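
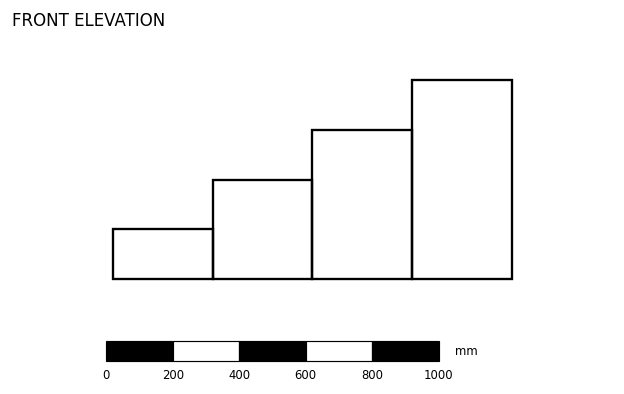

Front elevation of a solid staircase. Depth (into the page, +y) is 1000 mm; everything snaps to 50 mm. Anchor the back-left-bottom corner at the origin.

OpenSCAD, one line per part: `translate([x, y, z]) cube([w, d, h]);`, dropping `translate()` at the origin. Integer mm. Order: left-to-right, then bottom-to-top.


cube([300, 1000, 150]);
translate([300, 0, 0]) cube([300, 1000, 300]);
translate([600, 0, 0]) cube([300, 1000, 450]);
translate([900, 0, 0]) cube([300, 1000, 600]);


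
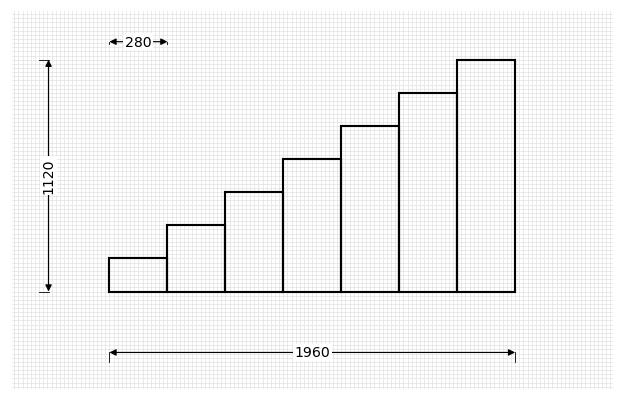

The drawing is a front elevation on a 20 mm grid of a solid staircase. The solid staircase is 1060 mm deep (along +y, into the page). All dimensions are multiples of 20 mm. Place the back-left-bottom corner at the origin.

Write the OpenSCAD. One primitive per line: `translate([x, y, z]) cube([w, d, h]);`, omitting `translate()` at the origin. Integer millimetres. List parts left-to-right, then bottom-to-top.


cube([280, 1060, 160]);
translate([280, 0, 0]) cube([280, 1060, 320]);
translate([560, 0, 0]) cube([280, 1060, 480]);
translate([840, 0, 0]) cube([280, 1060, 640]);
translate([1120, 0, 0]) cube([280, 1060, 800]);
translate([1400, 0, 0]) cube([280, 1060, 960]);
translate([1680, 0, 0]) cube([280, 1060, 1120]);


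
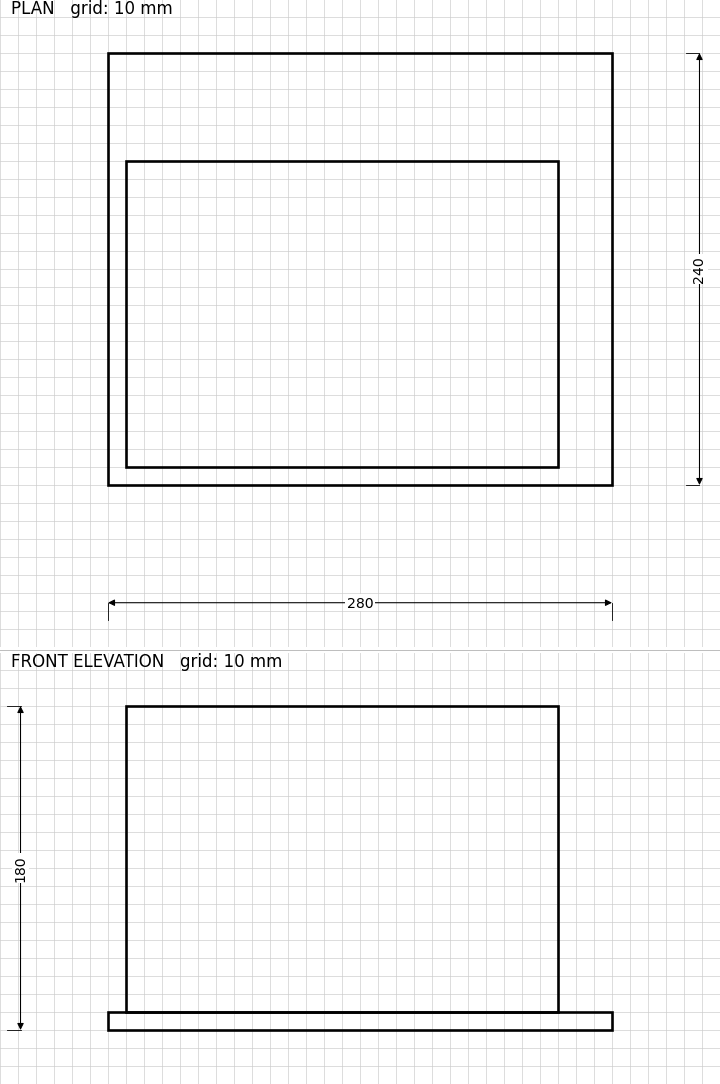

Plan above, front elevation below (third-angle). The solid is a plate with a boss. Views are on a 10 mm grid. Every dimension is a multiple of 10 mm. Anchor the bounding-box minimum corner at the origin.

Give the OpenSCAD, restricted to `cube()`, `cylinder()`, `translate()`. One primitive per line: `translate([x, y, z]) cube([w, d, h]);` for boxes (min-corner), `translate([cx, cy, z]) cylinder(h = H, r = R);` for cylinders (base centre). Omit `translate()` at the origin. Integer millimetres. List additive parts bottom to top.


cube([280, 240, 10]);
translate([10, 10, 10]) cube([240, 170, 170]);


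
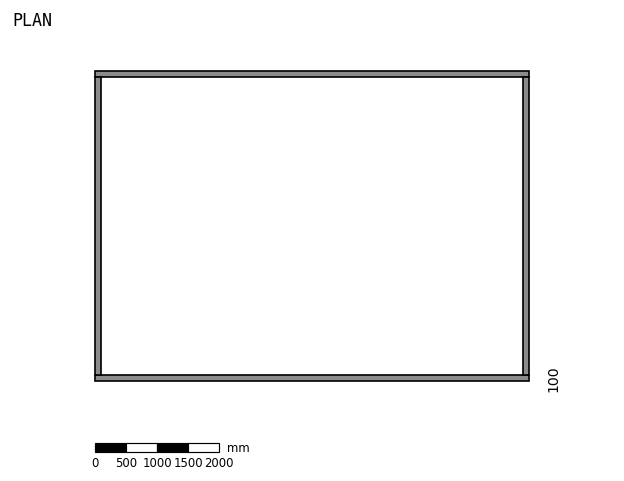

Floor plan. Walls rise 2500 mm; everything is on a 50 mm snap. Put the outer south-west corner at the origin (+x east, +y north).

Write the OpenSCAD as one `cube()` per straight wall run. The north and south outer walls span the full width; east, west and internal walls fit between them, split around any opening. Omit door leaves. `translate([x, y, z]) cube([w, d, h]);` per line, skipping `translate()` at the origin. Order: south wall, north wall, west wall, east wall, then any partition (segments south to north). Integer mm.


cube([7000, 100, 2500]);
translate([0, 4900, 0]) cube([7000, 100, 2500]);
translate([0, 100, 0]) cube([100, 4800, 2500]);
translate([6900, 100, 0]) cube([100, 4800, 2500]);


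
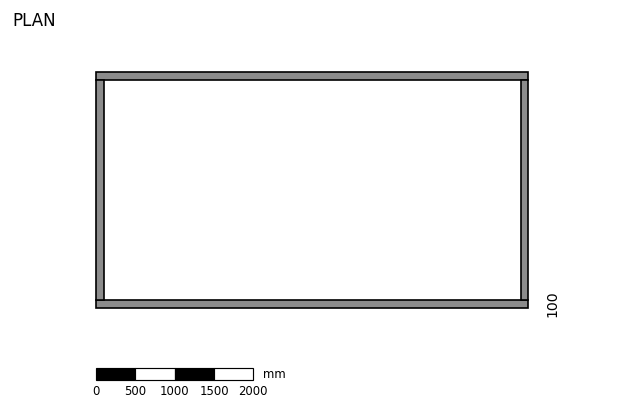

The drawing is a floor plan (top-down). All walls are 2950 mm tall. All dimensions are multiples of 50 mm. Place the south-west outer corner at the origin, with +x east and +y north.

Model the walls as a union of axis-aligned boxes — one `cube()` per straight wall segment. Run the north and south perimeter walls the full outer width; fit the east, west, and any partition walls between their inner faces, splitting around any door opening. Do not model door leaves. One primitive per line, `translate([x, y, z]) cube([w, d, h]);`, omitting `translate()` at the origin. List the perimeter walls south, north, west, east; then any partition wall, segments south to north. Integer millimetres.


cube([5500, 100, 2950]);
translate([0, 2900, 0]) cube([5500, 100, 2950]);
translate([0, 100, 0]) cube([100, 2800, 2950]);
translate([5400, 100, 0]) cube([100, 2800, 2950]);


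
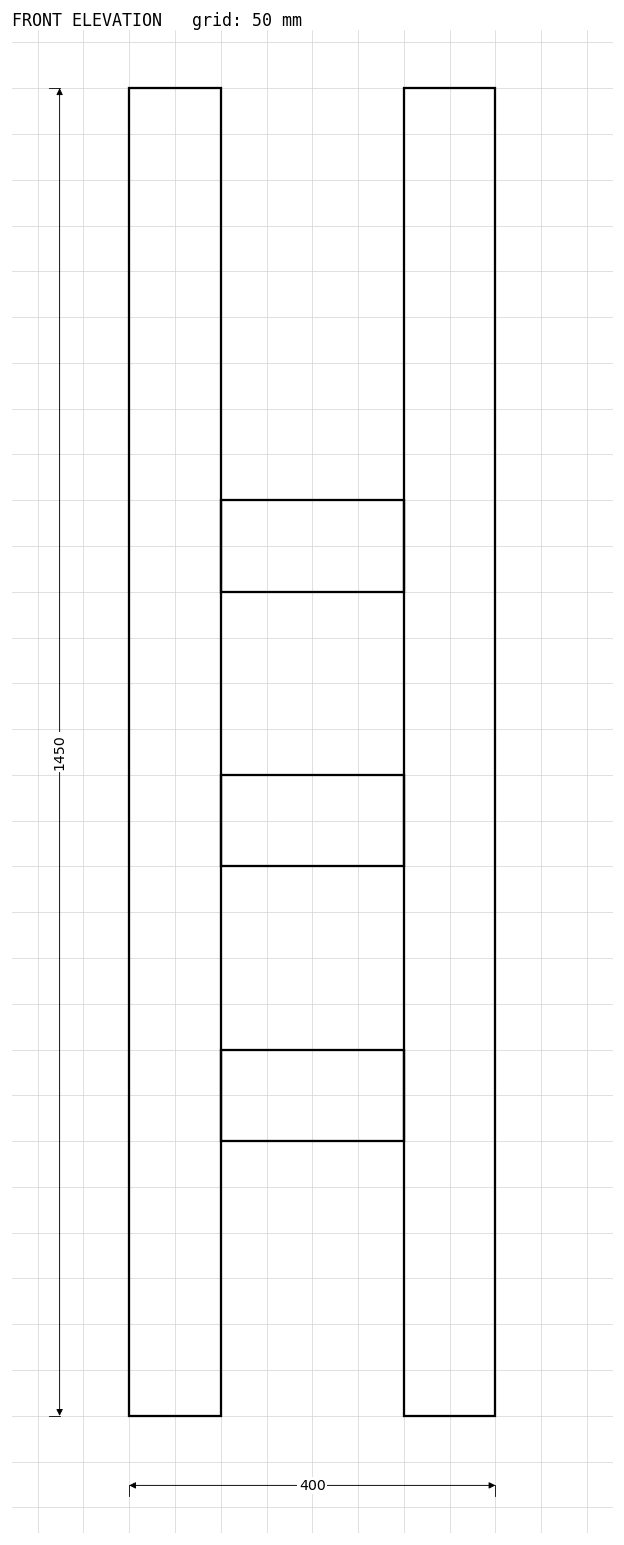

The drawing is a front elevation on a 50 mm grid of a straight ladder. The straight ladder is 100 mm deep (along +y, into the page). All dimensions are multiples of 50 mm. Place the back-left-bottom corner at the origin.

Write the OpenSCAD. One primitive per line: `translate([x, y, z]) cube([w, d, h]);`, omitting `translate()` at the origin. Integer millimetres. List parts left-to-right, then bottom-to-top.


cube([100, 100, 1450]);
translate([100, 0, 300]) cube([200, 100, 100]);
translate([100, 0, 600]) cube([200, 100, 100]);
translate([100, 0, 900]) cube([200, 100, 100]);
translate([300, 0, 0]) cube([100, 100, 1450]);


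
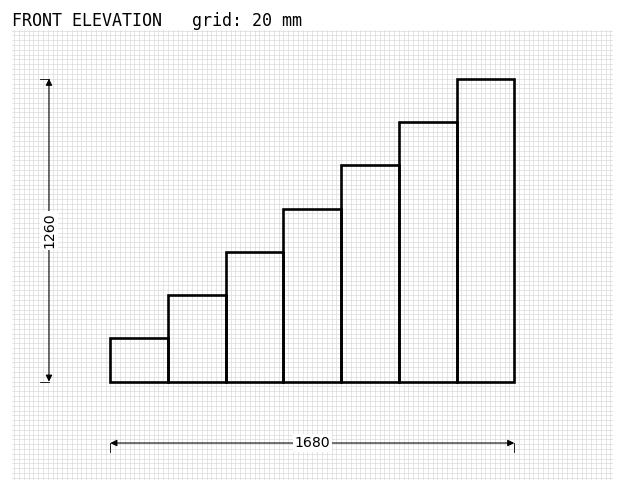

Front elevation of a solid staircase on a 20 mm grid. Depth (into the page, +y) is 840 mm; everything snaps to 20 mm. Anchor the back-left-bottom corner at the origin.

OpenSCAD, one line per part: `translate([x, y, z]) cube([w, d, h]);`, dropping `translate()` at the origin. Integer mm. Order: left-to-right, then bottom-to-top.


cube([240, 840, 180]);
translate([240, 0, 0]) cube([240, 840, 360]);
translate([480, 0, 0]) cube([240, 840, 540]);
translate([720, 0, 0]) cube([240, 840, 720]);
translate([960, 0, 0]) cube([240, 840, 900]);
translate([1200, 0, 0]) cube([240, 840, 1080]);
translate([1440, 0, 0]) cube([240, 840, 1260]);


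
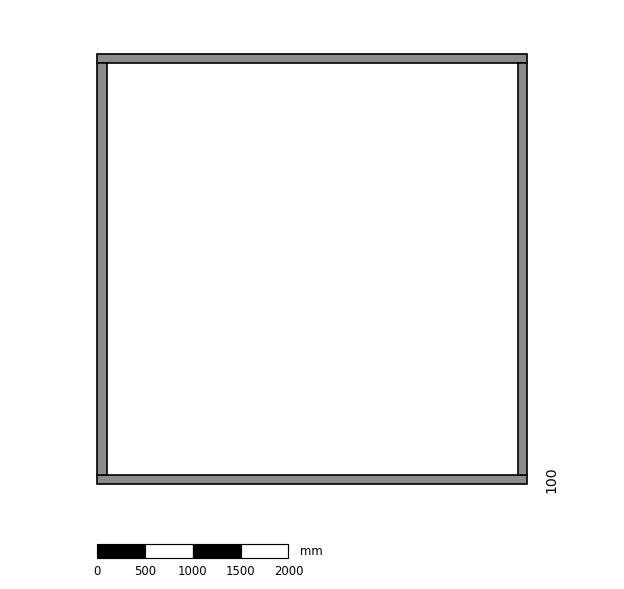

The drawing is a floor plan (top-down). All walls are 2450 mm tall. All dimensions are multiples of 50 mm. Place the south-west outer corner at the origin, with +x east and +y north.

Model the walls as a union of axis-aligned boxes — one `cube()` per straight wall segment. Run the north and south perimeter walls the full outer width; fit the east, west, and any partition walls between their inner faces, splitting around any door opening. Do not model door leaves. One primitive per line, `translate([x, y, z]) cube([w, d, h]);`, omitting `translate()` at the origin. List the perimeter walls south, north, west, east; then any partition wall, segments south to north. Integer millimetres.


cube([4500, 100, 2450]);
translate([0, 4400, 0]) cube([4500, 100, 2450]);
translate([0, 100, 0]) cube([100, 4300, 2450]);
translate([4400, 100, 0]) cube([100, 4300, 2450]);


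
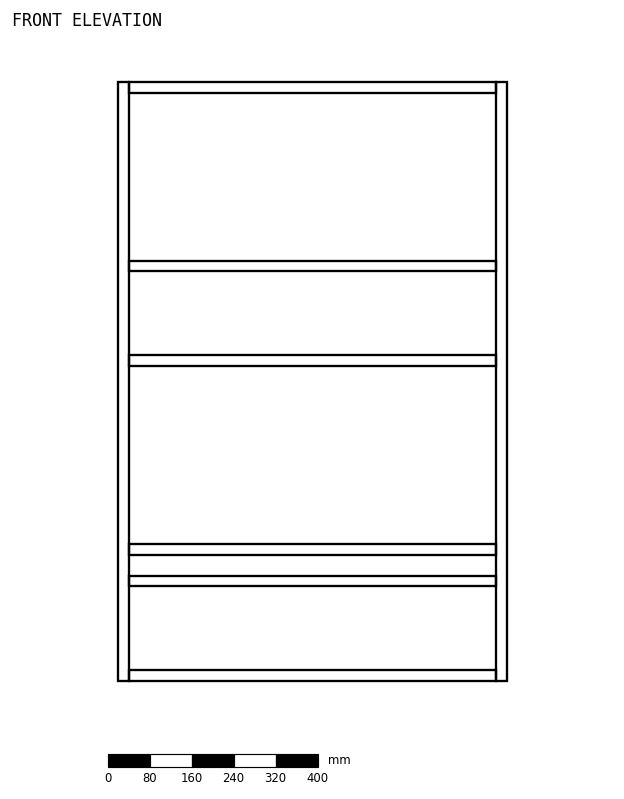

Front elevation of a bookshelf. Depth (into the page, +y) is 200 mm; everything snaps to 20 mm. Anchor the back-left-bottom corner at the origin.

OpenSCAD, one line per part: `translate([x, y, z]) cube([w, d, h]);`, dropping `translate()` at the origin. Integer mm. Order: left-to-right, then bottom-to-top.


cube([20, 200, 1140]);
translate([20, 0, 0]) cube([700, 200, 20]);
translate([20, 0, 180]) cube([700, 200, 20]);
translate([20, 0, 240]) cube([700, 200, 20]);
translate([20, 0, 600]) cube([700, 200, 20]);
translate([20, 0, 780]) cube([700, 200, 20]);
translate([20, 0, 1120]) cube([700, 200, 20]);
translate([720, 0, 0]) cube([20, 200, 1140]);


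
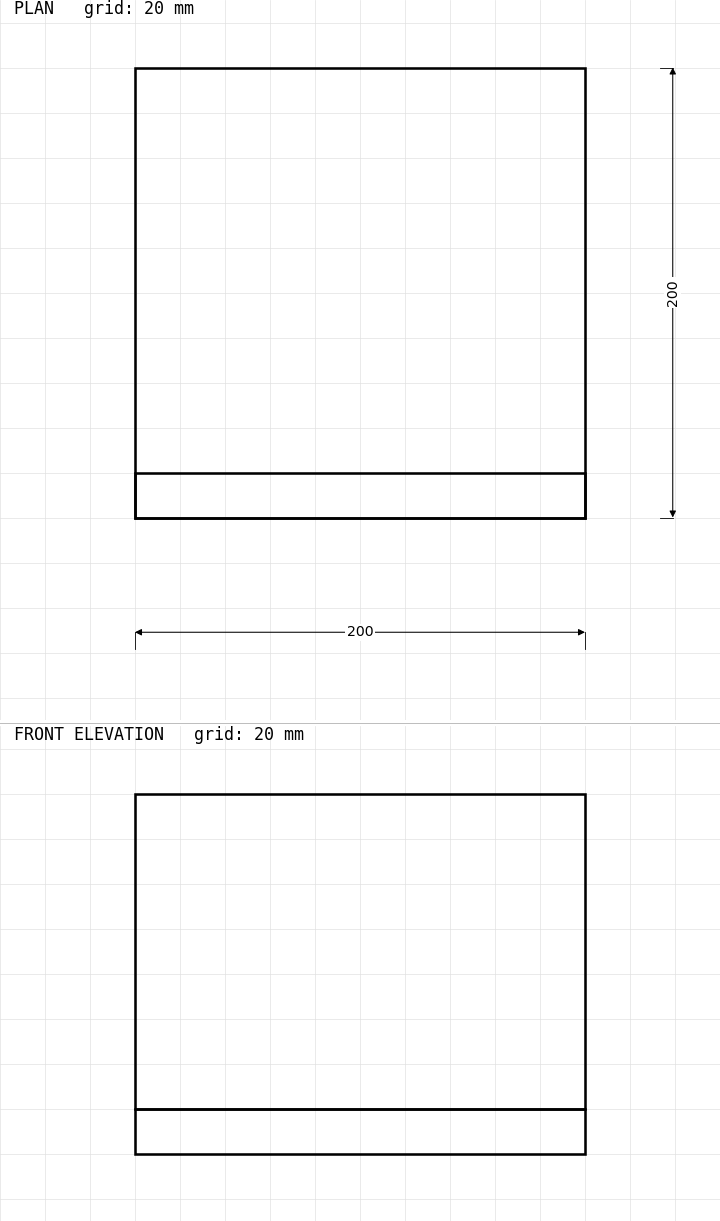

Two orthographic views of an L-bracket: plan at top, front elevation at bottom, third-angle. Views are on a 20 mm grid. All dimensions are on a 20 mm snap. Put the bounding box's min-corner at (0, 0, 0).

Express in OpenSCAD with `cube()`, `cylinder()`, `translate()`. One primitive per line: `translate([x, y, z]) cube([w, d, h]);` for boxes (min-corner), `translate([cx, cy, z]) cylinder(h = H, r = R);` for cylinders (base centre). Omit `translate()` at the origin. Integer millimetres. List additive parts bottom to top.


cube([200, 200, 20]);
translate([0, 0, 20]) cube([200, 20, 140]);


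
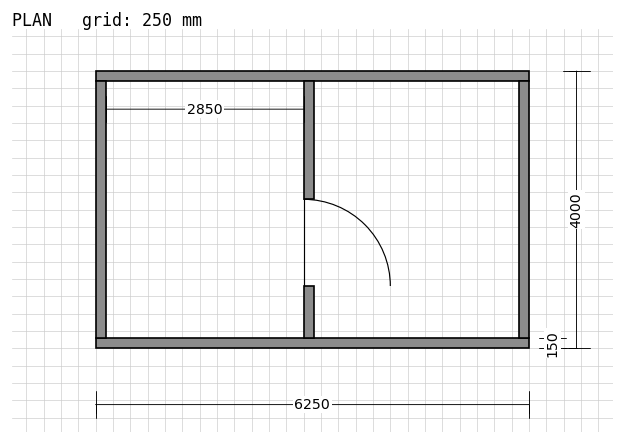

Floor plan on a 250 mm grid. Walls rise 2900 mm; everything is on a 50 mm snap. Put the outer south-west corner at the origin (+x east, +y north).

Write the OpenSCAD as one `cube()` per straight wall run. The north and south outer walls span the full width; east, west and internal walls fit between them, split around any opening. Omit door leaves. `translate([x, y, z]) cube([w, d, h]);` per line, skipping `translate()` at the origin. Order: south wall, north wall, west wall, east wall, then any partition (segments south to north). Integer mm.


cube([6250, 150, 2900]);
translate([0, 3850, 0]) cube([6250, 150, 2900]);
translate([0, 150, 0]) cube([150, 3700, 2900]);
translate([6100, 150, 0]) cube([150, 3700, 2900]);
translate([3000, 150, 0]) cube([150, 750, 2900]);
translate([3000, 2150, 0]) cube([150, 1700, 2900]);


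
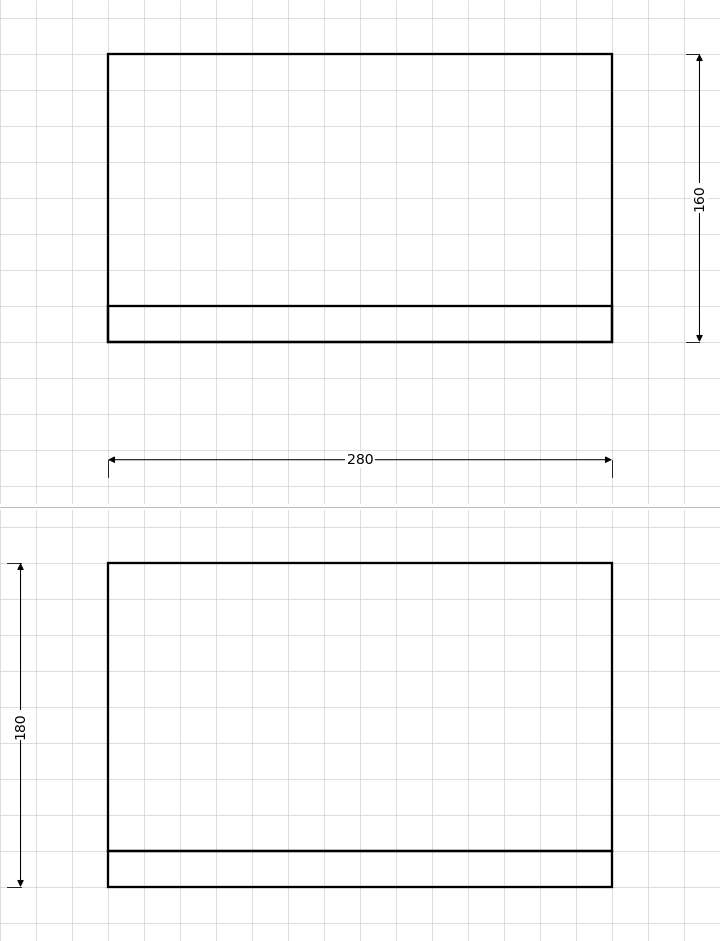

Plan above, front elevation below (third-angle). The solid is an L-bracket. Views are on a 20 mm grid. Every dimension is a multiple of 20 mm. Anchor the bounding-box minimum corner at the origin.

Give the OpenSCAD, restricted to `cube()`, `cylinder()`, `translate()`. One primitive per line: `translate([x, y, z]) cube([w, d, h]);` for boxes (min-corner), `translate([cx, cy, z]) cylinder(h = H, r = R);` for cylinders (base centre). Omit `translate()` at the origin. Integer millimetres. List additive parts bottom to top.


cube([280, 160, 20]);
translate([0, 0, 20]) cube([280, 20, 160]);


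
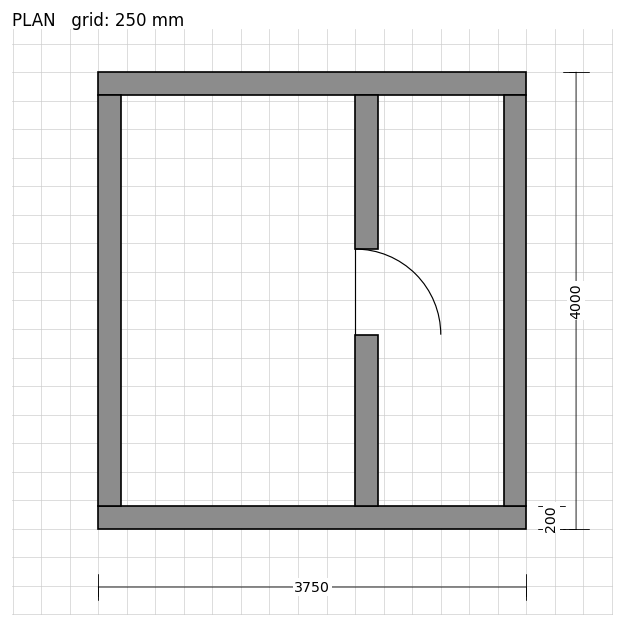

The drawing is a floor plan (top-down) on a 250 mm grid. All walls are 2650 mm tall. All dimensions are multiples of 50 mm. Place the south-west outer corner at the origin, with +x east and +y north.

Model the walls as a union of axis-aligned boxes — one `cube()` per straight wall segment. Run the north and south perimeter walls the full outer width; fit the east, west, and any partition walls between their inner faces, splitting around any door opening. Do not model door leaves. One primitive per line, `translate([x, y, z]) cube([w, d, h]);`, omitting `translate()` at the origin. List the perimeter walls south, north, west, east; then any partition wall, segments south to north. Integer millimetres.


cube([3750, 200, 2650]);
translate([0, 3800, 0]) cube([3750, 200, 2650]);
translate([0, 200, 0]) cube([200, 3600, 2650]);
translate([3550, 200, 0]) cube([200, 3600, 2650]);
translate([2250, 200, 0]) cube([200, 1500, 2650]);
translate([2250, 2450, 0]) cube([200, 1350, 2650]);


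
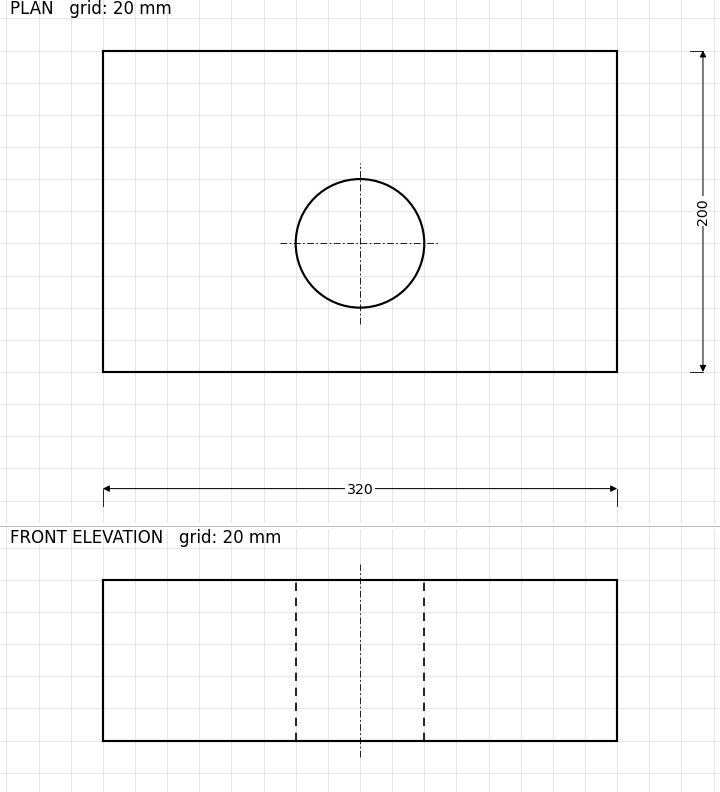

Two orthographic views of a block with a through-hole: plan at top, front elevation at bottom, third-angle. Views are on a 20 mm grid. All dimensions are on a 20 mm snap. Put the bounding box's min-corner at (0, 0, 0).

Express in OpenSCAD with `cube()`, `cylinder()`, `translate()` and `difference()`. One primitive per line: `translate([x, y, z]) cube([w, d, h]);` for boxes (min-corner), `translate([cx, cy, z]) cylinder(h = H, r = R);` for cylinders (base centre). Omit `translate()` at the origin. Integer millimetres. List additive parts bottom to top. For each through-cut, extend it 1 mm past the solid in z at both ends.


difference() {
  cube([320, 200, 100]);
  translate([160, 80, -1]) cylinder(h = 102, r = 40);
}


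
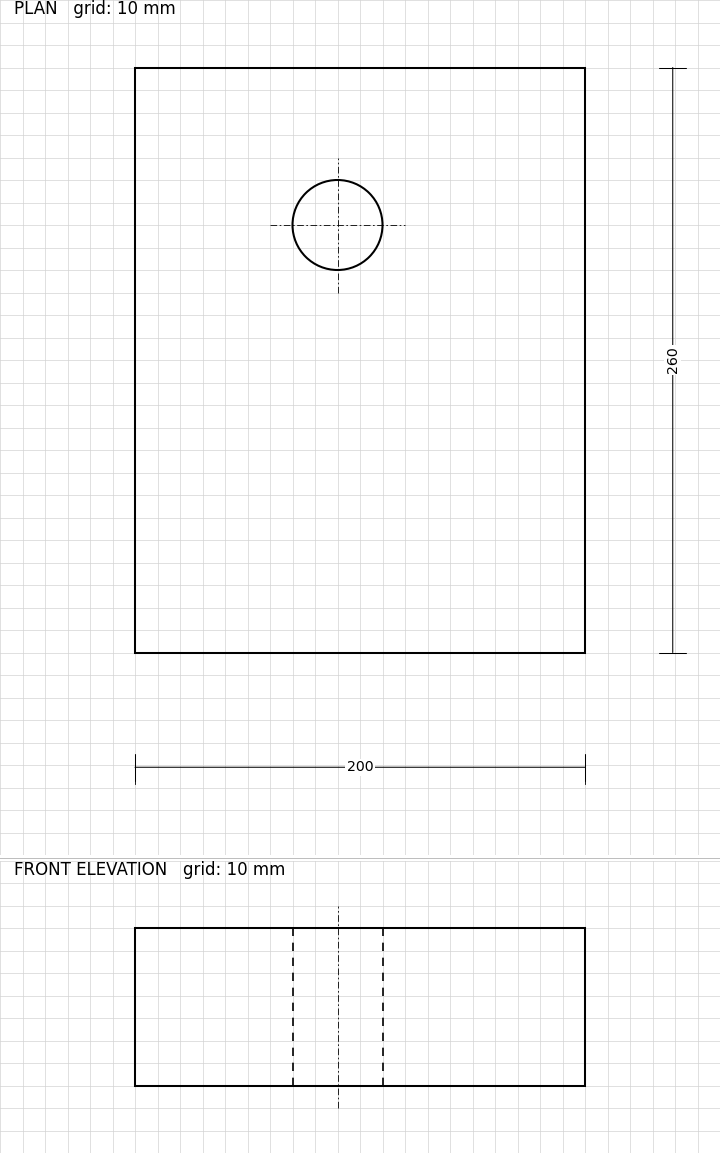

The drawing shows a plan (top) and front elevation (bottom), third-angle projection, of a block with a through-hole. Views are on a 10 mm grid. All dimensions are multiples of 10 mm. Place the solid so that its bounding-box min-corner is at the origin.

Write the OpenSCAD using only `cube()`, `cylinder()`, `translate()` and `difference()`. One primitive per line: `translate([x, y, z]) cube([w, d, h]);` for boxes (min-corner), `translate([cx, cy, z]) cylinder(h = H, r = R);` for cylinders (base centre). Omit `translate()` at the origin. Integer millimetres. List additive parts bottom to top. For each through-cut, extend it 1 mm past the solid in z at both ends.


difference() {
  cube([200, 260, 70]);
  translate([90, 190, -1]) cylinder(h = 72, r = 20);
}


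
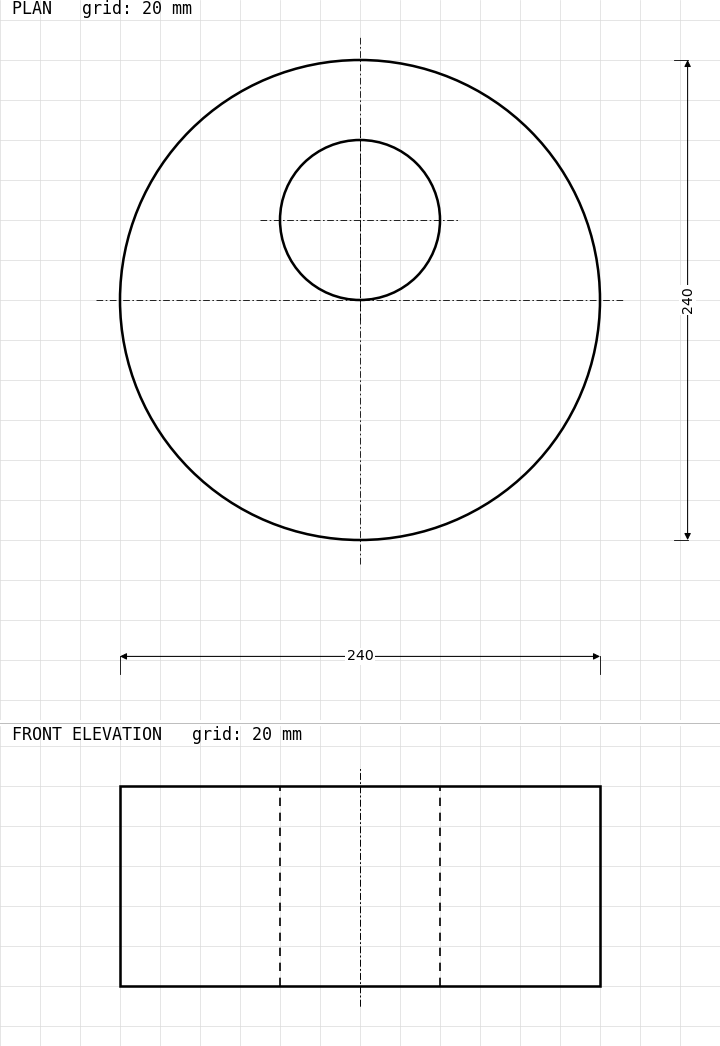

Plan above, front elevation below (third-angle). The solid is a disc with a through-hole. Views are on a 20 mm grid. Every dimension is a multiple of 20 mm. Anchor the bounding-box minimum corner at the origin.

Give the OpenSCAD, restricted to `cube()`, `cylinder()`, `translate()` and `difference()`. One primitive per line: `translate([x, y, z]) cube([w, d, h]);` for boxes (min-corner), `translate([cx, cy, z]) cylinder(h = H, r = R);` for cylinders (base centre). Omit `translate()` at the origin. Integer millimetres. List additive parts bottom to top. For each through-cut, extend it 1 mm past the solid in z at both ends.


difference() {
  translate([120, 120, 0]) cylinder(h = 100, r = 120);
  translate([120, 160, -1]) cylinder(h = 102, r = 40);
}


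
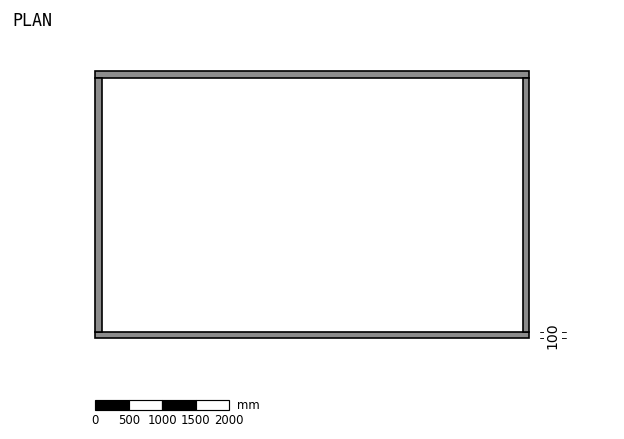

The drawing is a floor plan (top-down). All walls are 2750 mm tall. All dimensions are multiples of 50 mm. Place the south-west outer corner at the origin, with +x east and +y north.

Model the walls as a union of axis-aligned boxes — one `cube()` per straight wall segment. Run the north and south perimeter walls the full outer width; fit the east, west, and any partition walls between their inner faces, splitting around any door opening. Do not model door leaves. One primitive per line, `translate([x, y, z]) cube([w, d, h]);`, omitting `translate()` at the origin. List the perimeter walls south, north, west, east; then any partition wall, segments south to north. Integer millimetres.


cube([6500, 100, 2750]);
translate([0, 3900, 0]) cube([6500, 100, 2750]);
translate([0, 100, 0]) cube([100, 3800, 2750]);
translate([6400, 100, 0]) cube([100, 3800, 2750]);


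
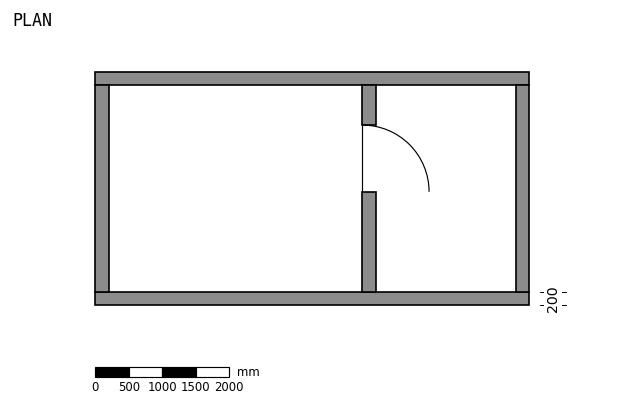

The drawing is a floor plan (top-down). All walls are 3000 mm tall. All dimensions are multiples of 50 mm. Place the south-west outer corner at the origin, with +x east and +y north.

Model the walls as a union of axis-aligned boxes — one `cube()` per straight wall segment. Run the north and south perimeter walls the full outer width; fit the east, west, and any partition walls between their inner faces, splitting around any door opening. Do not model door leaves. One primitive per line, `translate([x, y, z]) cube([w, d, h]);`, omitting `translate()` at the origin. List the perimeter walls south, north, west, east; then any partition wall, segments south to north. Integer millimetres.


cube([6500, 200, 3000]);
translate([0, 3300, 0]) cube([6500, 200, 3000]);
translate([0, 200, 0]) cube([200, 3100, 3000]);
translate([6300, 200, 0]) cube([200, 3100, 3000]);
translate([4000, 200, 0]) cube([200, 1500, 3000]);
translate([4000, 2700, 0]) cube([200, 600, 3000]);


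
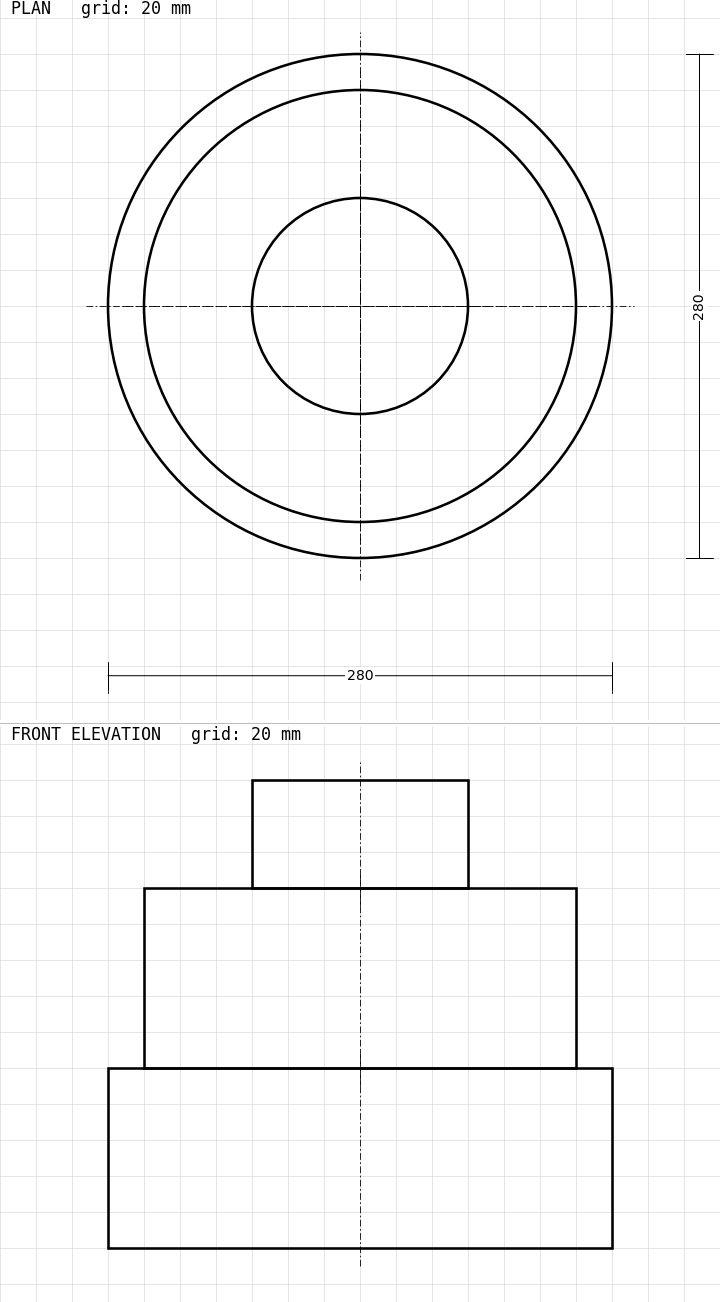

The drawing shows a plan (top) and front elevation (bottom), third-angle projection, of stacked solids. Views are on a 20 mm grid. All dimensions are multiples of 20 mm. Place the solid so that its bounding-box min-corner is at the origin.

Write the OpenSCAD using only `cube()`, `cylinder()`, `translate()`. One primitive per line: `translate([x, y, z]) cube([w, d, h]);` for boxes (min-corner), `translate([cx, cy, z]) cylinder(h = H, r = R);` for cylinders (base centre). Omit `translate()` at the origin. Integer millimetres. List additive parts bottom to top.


translate([140, 140, 0]) cylinder(h = 100, r = 140);
translate([140, 140, 100]) cylinder(h = 100, r = 120);
translate([140, 140, 200]) cylinder(h = 60, r = 60);


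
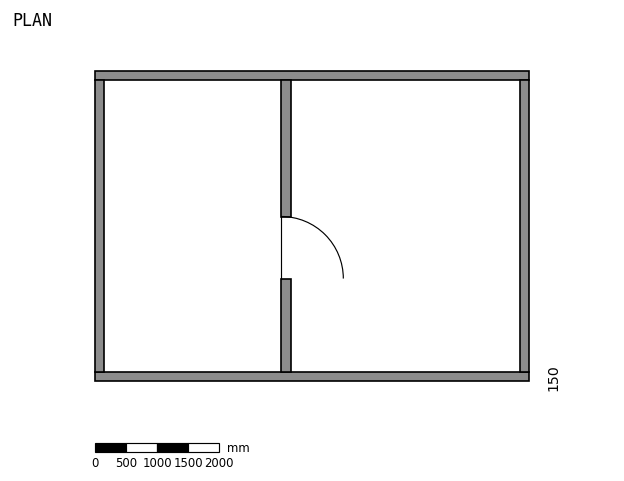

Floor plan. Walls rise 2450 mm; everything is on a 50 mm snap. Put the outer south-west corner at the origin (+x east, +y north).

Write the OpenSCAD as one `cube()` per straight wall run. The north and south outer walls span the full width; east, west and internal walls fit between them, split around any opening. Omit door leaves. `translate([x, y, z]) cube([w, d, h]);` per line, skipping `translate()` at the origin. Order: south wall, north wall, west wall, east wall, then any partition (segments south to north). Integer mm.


cube([7000, 150, 2450]);
translate([0, 4850, 0]) cube([7000, 150, 2450]);
translate([0, 150, 0]) cube([150, 4700, 2450]);
translate([6850, 150, 0]) cube([150, 4700, 2450]);
translate([3000, 150, 0]) cube([150, 1500, 2450]);
translate([3000, 2650, 0]) cube([150, 2200, 2450]);


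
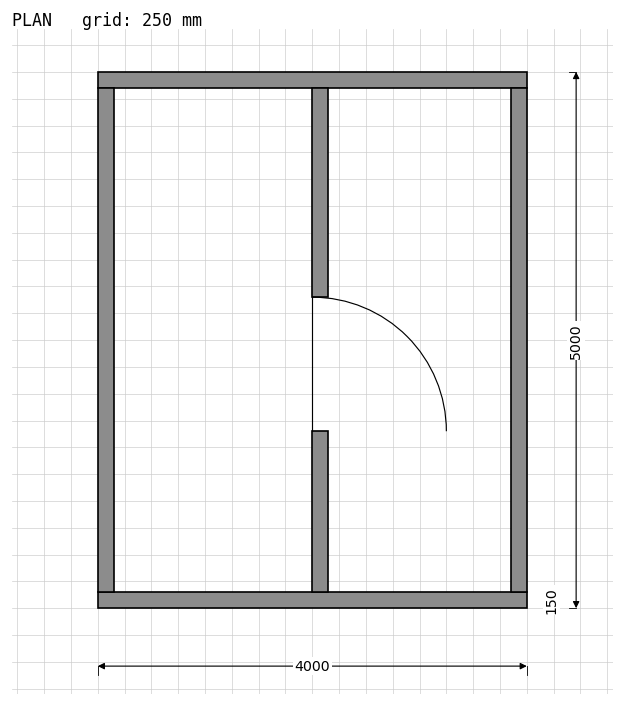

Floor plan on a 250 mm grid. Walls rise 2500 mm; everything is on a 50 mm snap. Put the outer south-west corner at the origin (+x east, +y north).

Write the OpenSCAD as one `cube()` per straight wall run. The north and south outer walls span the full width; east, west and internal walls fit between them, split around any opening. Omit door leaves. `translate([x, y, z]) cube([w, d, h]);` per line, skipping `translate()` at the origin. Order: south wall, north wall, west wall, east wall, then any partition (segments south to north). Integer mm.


cube([4000, 150, 2500]);
translate([0, 4850, 0]) cube([4000, 150, 2500]);
translate([0, 150, 0]) cube([150, 4700, 2500]);
translate([3850, 150, 0]) cube([150, 4700, 2500]);
translate([2000, 150, 0]) cube([150, 1500, 2500]);
translate([2000, 2900, 0]) cube([150, 1950, 2500]);


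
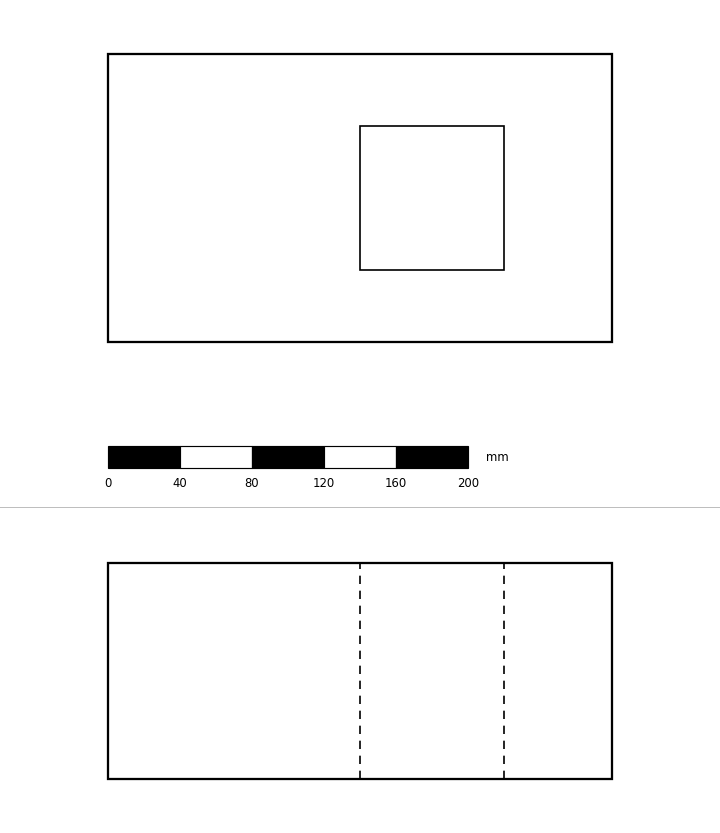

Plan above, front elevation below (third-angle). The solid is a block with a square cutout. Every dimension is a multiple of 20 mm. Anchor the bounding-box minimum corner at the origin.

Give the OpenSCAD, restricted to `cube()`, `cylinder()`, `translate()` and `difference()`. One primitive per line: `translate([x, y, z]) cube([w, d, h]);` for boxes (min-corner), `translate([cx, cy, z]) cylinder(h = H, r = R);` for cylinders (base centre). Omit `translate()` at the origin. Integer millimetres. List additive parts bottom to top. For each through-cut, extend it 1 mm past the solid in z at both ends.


difference() {
  cube([280, 160, 120]);
  translate([140, 40, -1]) cube([80, 80, 122]);
}


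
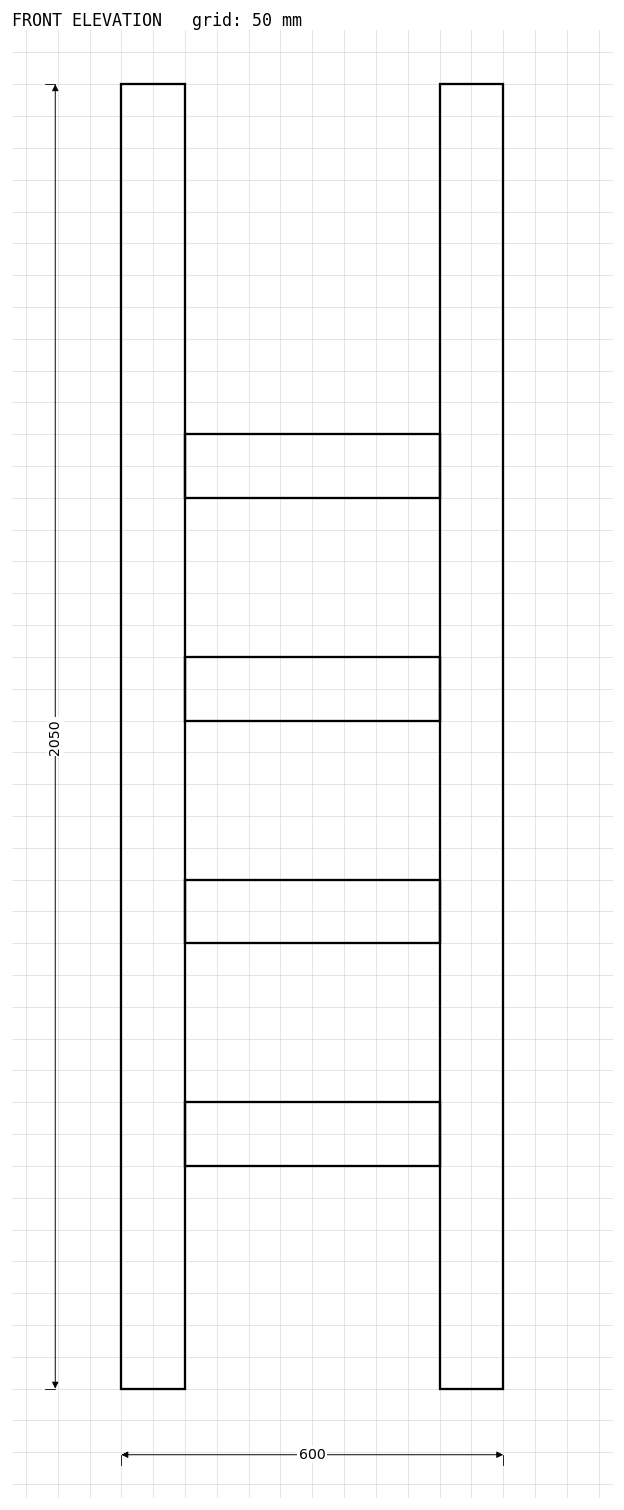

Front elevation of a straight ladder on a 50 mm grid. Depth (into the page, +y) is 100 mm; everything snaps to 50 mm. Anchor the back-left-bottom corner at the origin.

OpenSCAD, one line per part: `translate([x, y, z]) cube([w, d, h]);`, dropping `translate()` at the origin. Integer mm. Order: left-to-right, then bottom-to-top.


cube([100, 100, 2050]);
translate([100, 0, 350]) cube([400, 100, 100]);
translate([100, 0, 700]) cube([400, 100, 100]);
translate([100, 0, 1050]) cube([400, 100, 100]);
translate([100, 0, 1400]) cube([400, 100, 100]);
translate([500, 0, 0]) cube([100, 100, 2050]);


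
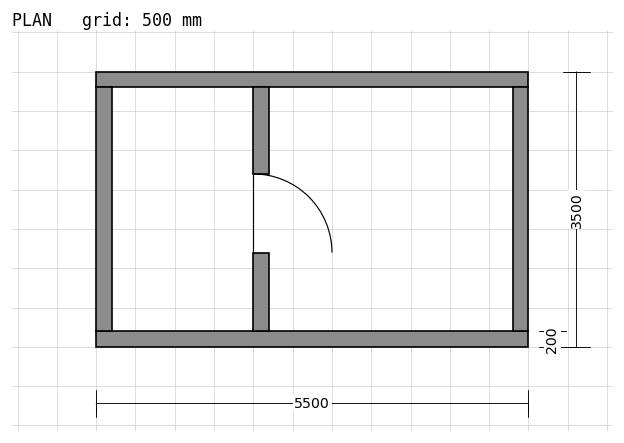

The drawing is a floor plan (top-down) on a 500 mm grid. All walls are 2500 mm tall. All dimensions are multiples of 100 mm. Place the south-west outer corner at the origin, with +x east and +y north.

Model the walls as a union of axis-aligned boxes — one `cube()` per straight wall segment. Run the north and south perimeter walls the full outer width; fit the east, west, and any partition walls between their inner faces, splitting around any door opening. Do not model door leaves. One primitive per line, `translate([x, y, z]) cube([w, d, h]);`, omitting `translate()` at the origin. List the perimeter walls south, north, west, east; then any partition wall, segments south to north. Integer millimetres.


cube([5500, 200, 2500]);
translate([0, 3300, 0]) cube([5500, 200, 2500]);
translate([0, 200, 0]) cube([200, 3100, 2500]);
translate([5300, 200, 0]) cube([200, 3100, 2500]);
translate([2000, 200, 0]) cube([200, 1000, 2500]);
translate([2000, 2200, 0]) cube([200, 1100, 2500]);


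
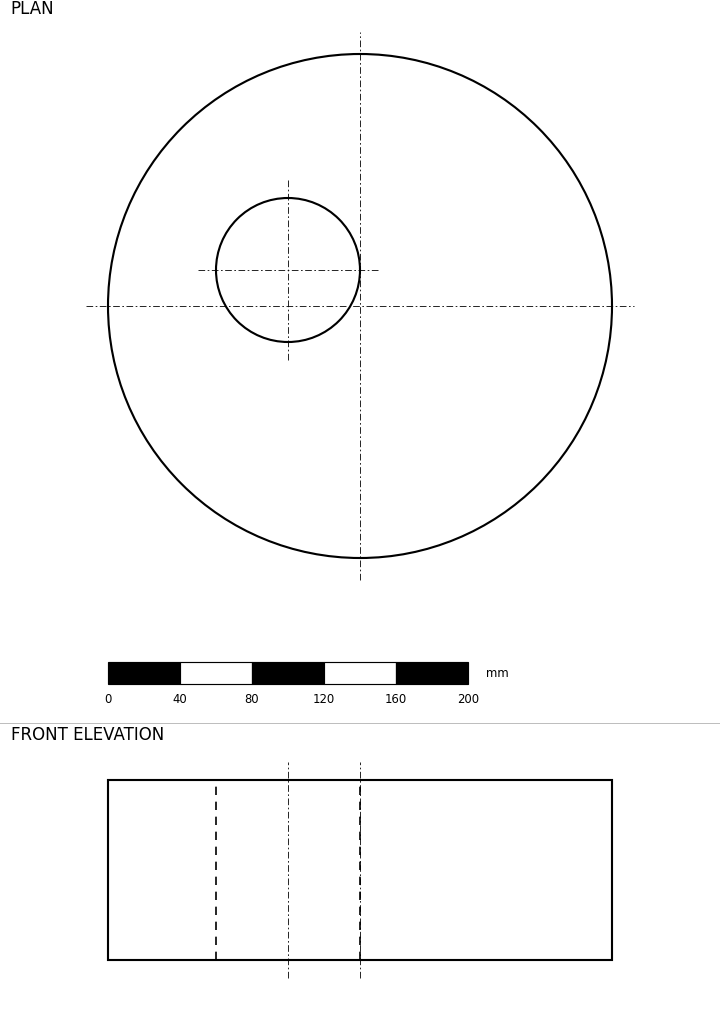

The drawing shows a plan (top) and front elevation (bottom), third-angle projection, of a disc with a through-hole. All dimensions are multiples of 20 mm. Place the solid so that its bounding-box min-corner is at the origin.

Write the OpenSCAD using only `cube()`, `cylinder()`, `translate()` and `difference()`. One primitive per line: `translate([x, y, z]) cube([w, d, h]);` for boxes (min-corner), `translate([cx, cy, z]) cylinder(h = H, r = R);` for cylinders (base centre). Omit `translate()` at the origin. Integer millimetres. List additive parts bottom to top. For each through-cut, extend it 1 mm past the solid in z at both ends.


difference() {
  translate([140, 140, 0]) cylinder(h = 100, r = 140);
  translate([100, 160, -1]) cylinder(h = 102, r = 40);
}


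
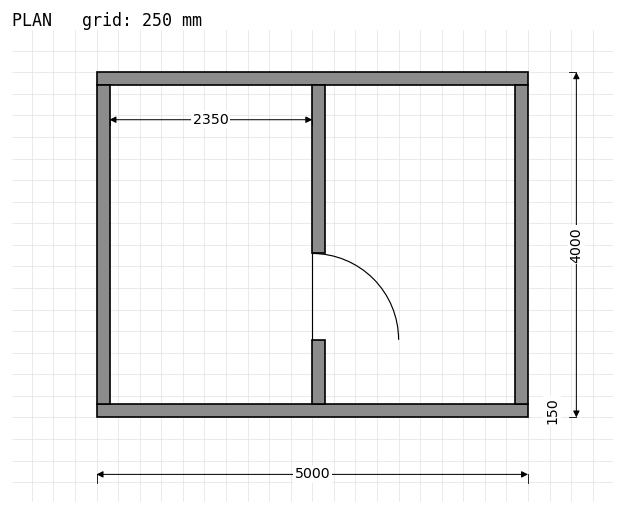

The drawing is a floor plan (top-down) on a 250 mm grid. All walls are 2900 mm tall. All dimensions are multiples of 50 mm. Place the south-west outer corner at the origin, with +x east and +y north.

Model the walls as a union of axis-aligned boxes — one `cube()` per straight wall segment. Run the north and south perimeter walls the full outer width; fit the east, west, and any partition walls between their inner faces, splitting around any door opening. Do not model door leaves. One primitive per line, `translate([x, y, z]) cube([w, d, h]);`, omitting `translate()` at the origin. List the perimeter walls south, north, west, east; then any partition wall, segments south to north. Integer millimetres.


cube([5000, 150, 2900]);
translate([0, 3850, 0]) cube([5000, 150, 2900]);
translate([0, 150, 0]) cube([150, 3700, 2900]);
translate([4850, 150, 0]) cube([150, 3700, 2900]);
translate([2500, 150, 0]) cube([150, 750, 2900]);
translate([2500, 1900, 0]) cube([150, 1950, 2900]);


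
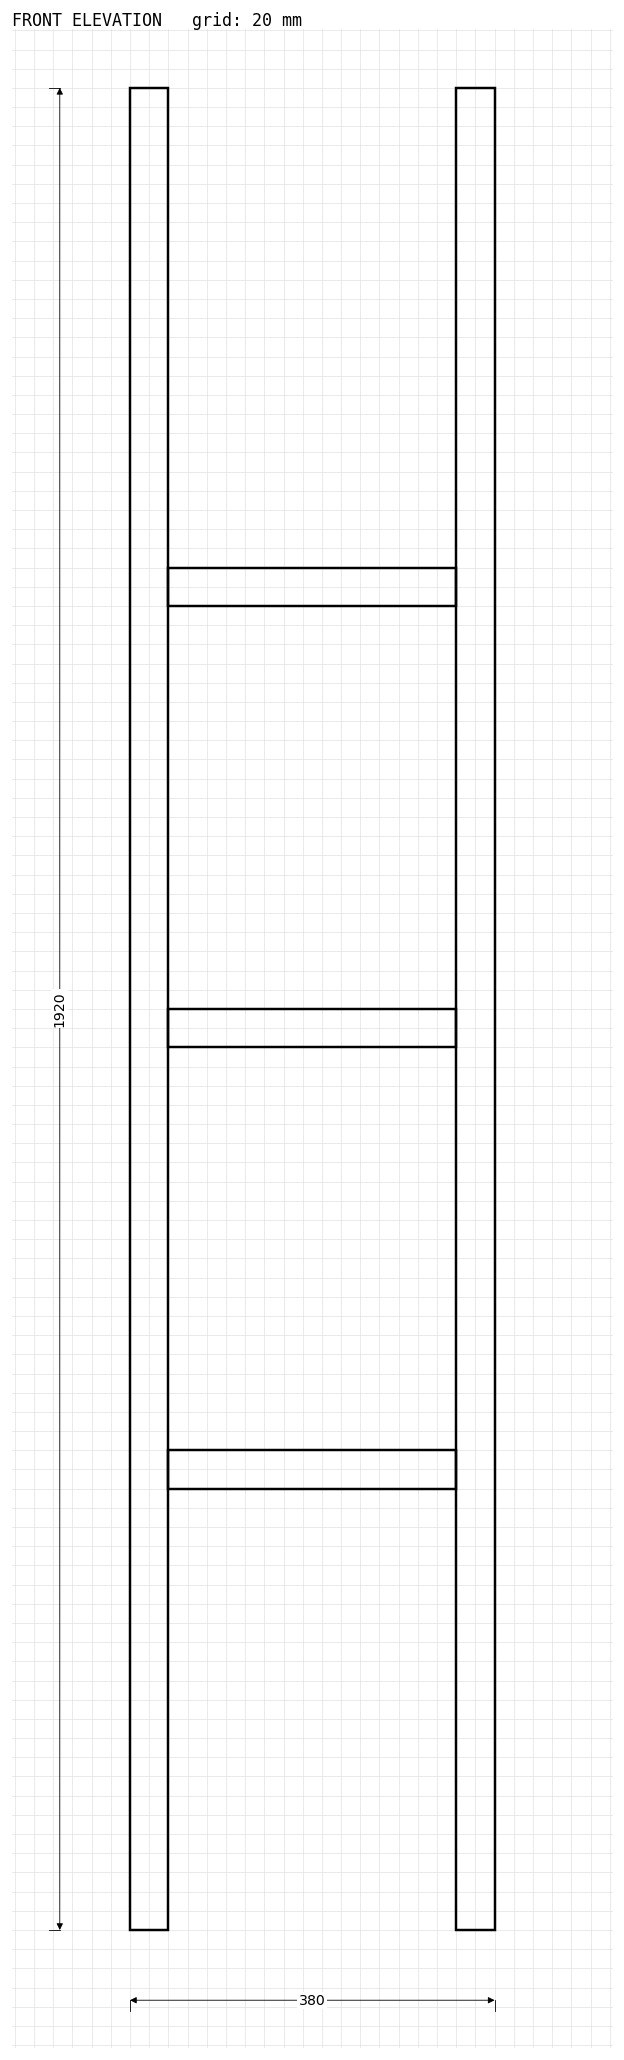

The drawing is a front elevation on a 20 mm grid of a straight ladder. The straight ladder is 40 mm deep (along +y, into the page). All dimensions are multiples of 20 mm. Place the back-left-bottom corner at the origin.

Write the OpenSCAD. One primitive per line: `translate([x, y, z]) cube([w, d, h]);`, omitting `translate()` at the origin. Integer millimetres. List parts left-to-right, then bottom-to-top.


cube([40, 40, 1920]);
translate([40, 0, 460]) cube([300, 40, 40]);
translate([40, 0, 920]) cube([300, 40, 40]);
translate([40, 0, 1380]) cube([300, 40, 40]);
translate([340, 0, 0]) cube([40, 40, 1920]);


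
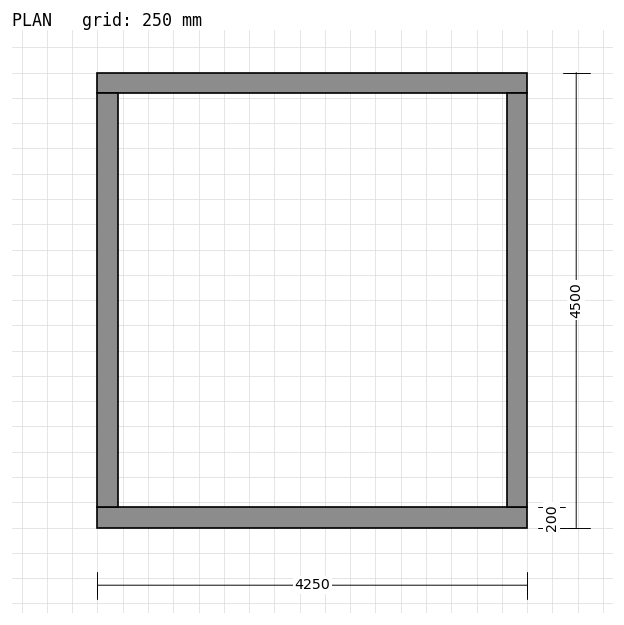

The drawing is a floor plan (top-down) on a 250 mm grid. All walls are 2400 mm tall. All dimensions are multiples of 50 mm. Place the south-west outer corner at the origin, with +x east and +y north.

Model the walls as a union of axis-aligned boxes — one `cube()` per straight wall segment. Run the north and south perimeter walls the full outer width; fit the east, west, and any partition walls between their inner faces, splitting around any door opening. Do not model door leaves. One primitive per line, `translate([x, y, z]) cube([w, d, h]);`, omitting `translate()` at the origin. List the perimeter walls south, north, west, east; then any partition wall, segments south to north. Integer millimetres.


cube([4250, 200, 2400]);
translate([0, 4300, 0]) cube([4250, 200, 2400]);
translate([0, 200, 0]) cube([200, 4100, 2400]);
translate([4050, 200, 0]) cube([200, 4100, 2400]);


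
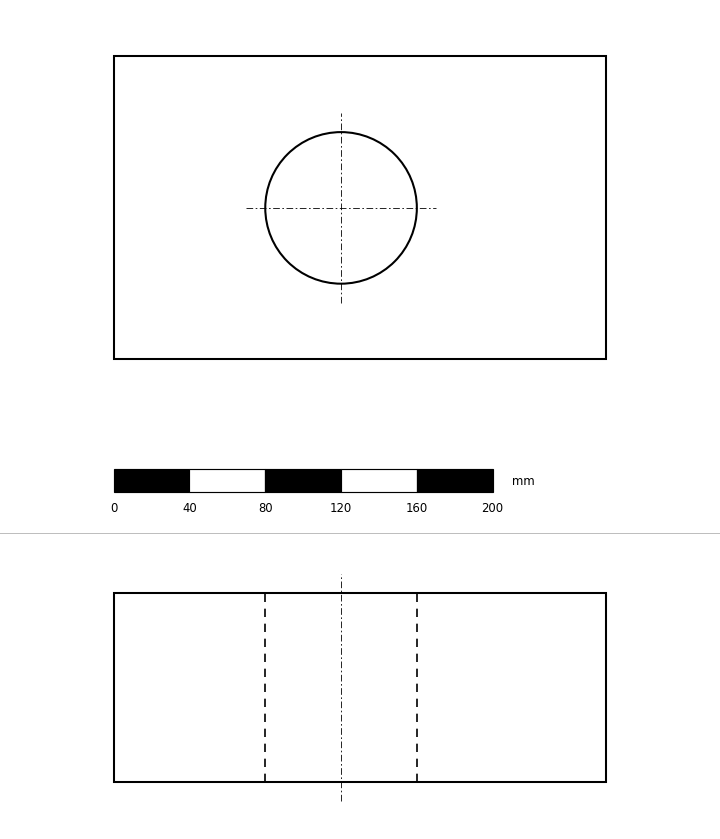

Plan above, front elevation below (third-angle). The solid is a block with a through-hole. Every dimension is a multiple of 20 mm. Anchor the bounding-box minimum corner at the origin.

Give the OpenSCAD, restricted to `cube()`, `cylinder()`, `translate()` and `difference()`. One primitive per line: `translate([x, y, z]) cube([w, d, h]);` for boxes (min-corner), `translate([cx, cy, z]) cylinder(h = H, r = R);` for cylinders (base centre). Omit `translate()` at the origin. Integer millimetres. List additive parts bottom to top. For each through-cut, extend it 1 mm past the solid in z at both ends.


difference() {
  cube([260, 160, 100]);
  translate([120, 80, -1]) cylinder(h = 102, r = 40);
}


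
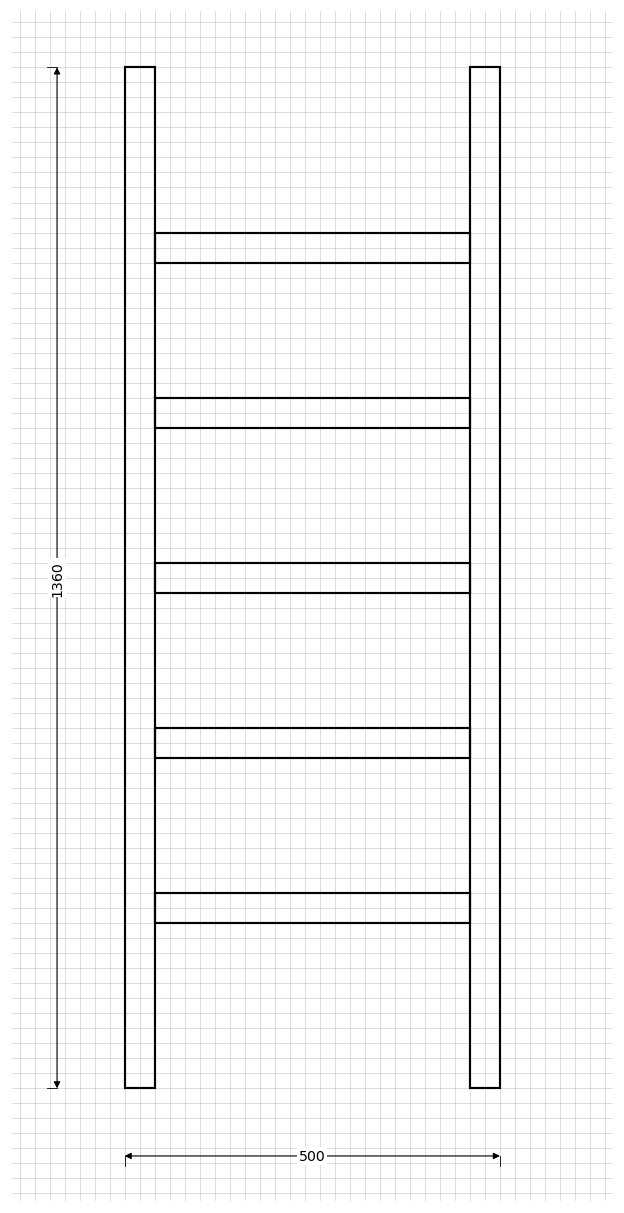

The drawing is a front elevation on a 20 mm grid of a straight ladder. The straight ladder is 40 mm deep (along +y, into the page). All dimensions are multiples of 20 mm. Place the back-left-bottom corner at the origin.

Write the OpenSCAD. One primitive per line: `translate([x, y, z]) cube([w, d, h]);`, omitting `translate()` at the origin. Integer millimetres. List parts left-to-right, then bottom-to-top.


cube([40, 40, 1360]);
translate([40, 0, 220]) cube([420, 40, 40]);
translate([40, 0, 440]) cube([420, 40, 40]);
translate([40, 0, 660]) cube([420, 40, 40]);
translate([40, 0, 880]) cube([420, 40, 40]);
translate([40, 0, 1100]) cube([420, 40, 40]);
translate([460, 0, 0]) cube([40, 40, 1360]);


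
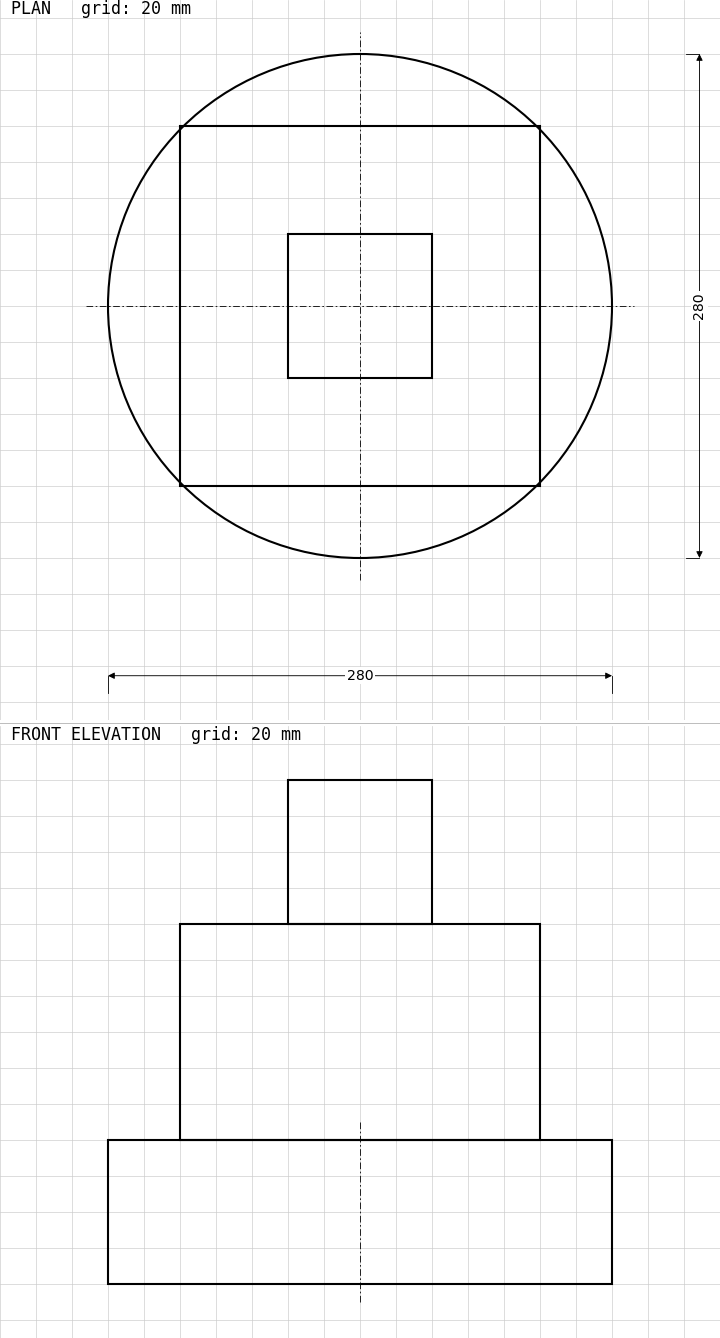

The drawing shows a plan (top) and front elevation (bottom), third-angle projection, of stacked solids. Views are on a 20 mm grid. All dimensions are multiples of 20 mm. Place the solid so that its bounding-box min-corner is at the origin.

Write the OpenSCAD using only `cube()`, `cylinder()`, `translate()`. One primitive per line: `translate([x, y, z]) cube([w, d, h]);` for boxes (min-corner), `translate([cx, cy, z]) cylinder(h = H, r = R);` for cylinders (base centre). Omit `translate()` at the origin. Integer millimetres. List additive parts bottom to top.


translate([140, 140, 0]) cylinder(h = 80, r = 140);
translate([40, 40, 80]) cube([200, 200, 120]);
translate([100, 100, 200]) cube([80, 80, 80]);


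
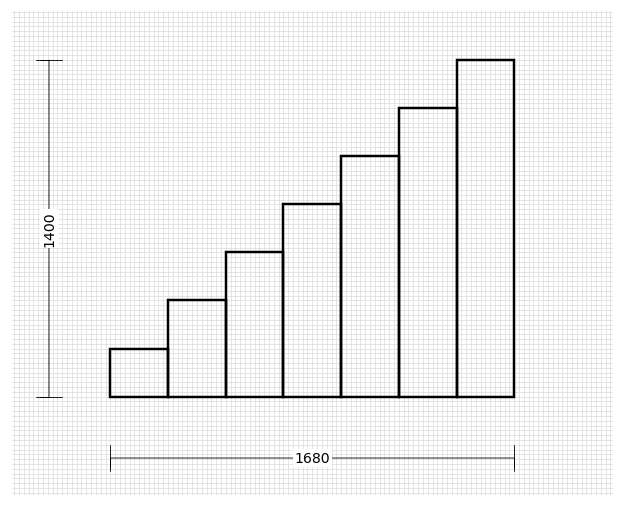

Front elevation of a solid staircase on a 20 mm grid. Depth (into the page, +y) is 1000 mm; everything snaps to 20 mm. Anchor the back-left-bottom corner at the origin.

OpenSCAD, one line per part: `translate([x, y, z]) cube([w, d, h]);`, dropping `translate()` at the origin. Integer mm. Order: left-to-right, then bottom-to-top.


cube([240, 1000, 200]);
translate([240, 0, 0]) cube([240, 1000, 400]);
translate([480, 0, 0]) cube([240, 1000, 600]);
translate([720, 0, 0]) cube([240, 1000, 800]);
translate([960, 0, 0]) cube([240, 1000, 1000]);
translate([1200, 0, 0]) cube([240, 1000, 1200]);
translate([1440, 0, 0]) cube([240, 1000, 1400]);


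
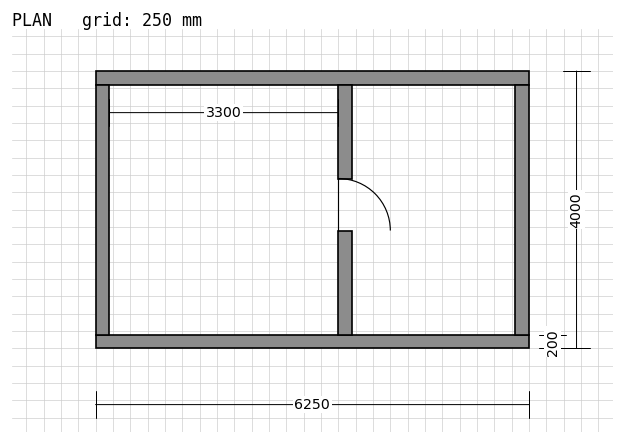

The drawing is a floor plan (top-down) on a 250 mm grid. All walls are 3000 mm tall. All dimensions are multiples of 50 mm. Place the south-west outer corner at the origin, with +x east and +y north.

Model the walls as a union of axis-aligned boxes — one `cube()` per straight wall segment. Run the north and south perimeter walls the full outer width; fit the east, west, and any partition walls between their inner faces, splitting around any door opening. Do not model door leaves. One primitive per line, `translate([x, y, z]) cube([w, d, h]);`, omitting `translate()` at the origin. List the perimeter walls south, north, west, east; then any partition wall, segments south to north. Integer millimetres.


cube([6250, 200, 3000]);
translate([0, 3800, 0]) cube([6250, 200, 3000]);
translate([0, 200, 0]) cube([200, 3600, 3000]);
translate([6050, 200, 0]) cube([200, 3600, 3000]);
translate([3500, 200, 0]) cube([200, 1500, 3000]);
translate([3500, 2450, 0]) cube([200, 1350, 3000]);


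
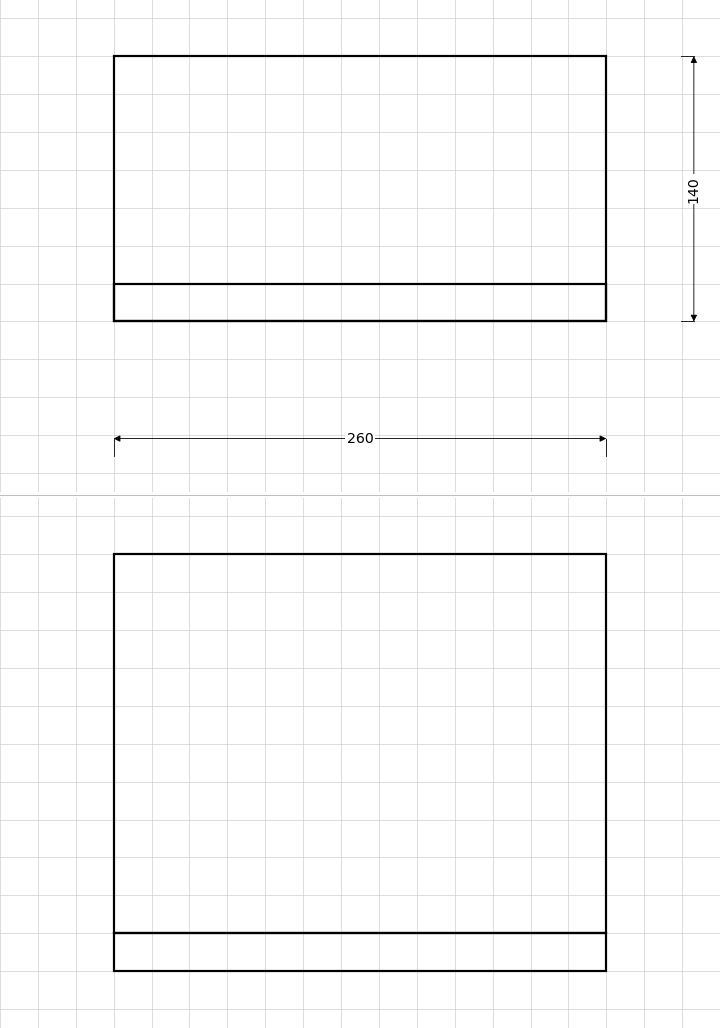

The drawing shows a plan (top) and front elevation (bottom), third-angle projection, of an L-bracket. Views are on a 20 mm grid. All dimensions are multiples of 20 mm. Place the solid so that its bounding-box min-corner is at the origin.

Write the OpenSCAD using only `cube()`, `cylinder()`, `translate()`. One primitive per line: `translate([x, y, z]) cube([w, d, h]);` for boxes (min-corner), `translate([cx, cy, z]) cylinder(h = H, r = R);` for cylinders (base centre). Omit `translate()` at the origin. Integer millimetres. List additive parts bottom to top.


cube([260, 140, 20]);
translate([0, 0, 20]) cube([260, 20, 200]);


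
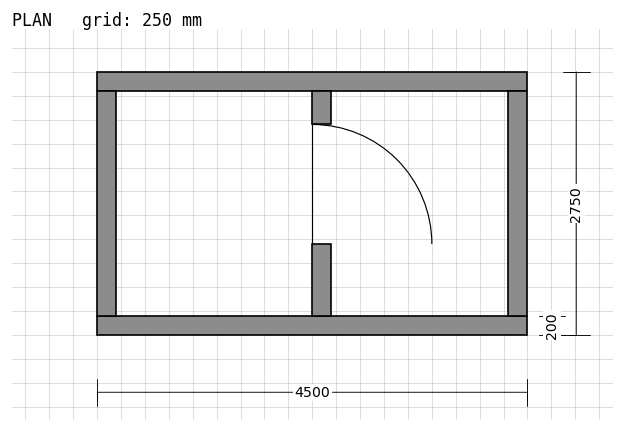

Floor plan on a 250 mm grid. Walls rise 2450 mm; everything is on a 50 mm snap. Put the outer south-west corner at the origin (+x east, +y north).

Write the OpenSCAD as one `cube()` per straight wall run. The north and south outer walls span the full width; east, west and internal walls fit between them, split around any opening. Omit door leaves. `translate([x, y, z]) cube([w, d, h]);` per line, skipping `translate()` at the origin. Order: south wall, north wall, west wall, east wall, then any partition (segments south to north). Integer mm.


cube([4500, 200, 2450]);
translate([0, 2550, 0]) cube([4500, 200, 2450]);
translate([0, 200, 0]) cube([200, 2350, 2450]);
translate([4300, 200, 0]) cube([200, 2350, 2450]);
translate([2250, 200, 0]) cube([200, 750, 2450]);
translate([2250, 2200, 0]) cube([200, 350, 2450]);


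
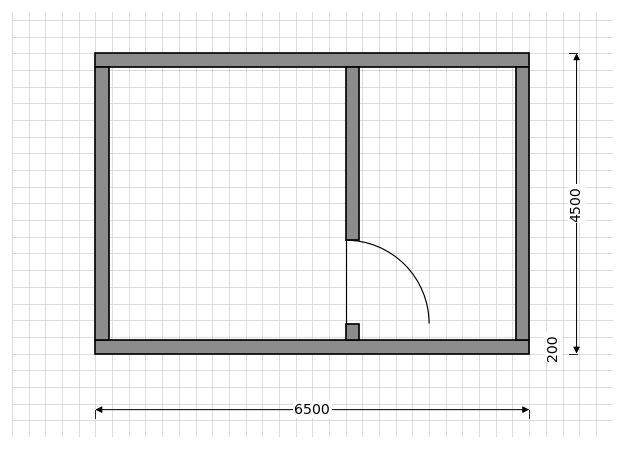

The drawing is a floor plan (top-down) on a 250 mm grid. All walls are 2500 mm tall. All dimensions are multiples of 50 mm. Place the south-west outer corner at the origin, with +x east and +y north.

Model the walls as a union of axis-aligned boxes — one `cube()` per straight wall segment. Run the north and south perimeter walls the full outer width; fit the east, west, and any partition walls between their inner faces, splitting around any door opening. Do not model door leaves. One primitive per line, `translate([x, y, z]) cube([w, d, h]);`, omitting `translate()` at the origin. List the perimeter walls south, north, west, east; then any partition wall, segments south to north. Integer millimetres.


cube([6500, 200, 2500]);
translate([0, 4300, 0]) cube([6500, 200, 2500]);
translate([0, 200, 0]) cube([200, 4100, 2500]);
translate([6300, 200, 0]) cube([200, 4100, 2500]);
translate([3750, 200, 0]) cube([200, 250, 2500]);
translate([3750, 1700, 0]) cube([200, 2600, 2500]);


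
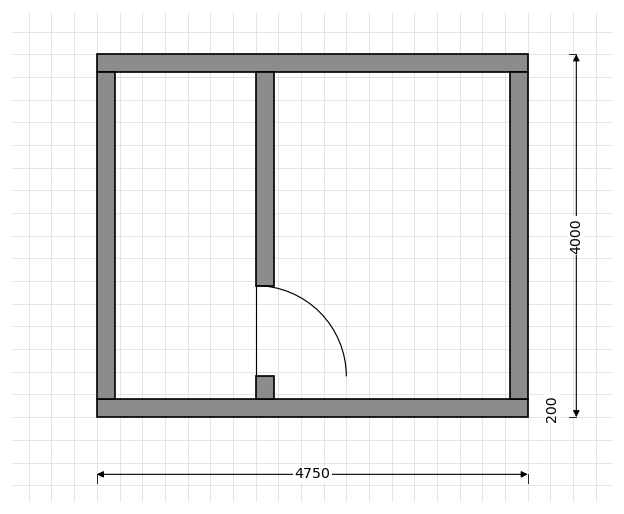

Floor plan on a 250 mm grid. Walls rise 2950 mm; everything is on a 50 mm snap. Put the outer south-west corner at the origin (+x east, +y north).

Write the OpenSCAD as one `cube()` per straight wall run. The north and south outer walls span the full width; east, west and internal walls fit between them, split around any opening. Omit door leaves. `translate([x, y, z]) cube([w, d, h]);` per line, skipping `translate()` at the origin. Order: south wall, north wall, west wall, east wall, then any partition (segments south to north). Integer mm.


cube([4750, 200, 2950]);
translate([0, 3800, 0]) cube([4750, 200, 2950]);
translate([0, 200, 0]) cube([200, 3600, 2950]);
translate([4550, 200, 0]) cube([200, 3600, 2950]);
translate([1750, 200, 0]) cube([200, 250, 2950]);
translate([1750, 1450, 0]) cube([200, 2350, 2950]);


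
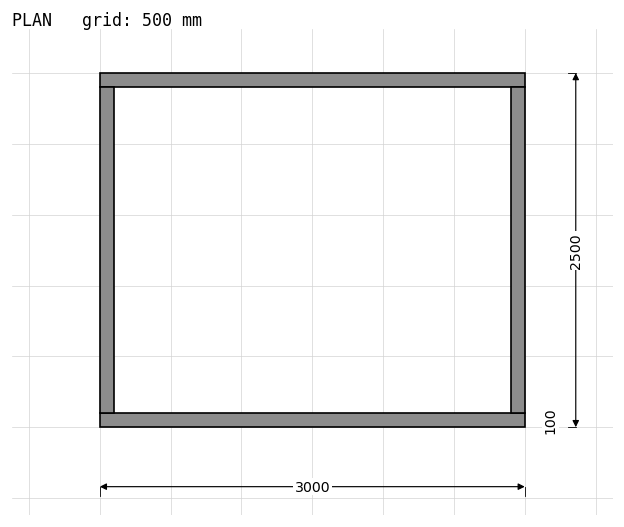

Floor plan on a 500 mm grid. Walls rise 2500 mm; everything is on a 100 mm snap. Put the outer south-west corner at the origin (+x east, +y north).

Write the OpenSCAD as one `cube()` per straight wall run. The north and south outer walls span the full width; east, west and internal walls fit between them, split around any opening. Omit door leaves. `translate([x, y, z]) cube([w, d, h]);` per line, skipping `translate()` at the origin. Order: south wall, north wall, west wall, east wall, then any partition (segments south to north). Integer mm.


cube([3000, 100, 2500]);
translate([0, 2400, 0]) cube([3000, 100, 2500]);
translate([0, 100, 0]) cube([100, 2300, 2500]);
translate([2900, 100, 0]) cube([100, 2300, 2500]);


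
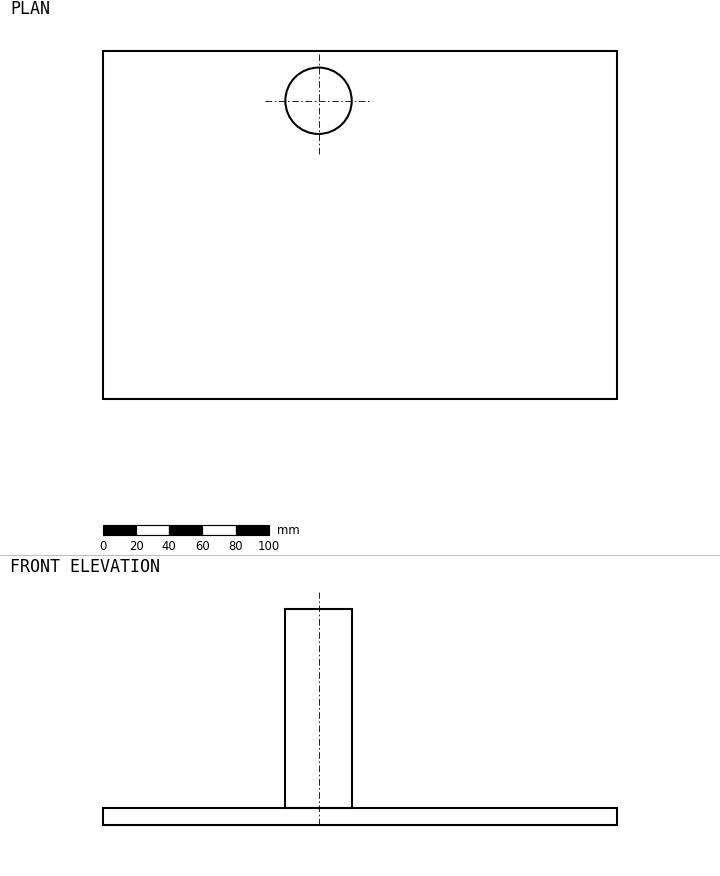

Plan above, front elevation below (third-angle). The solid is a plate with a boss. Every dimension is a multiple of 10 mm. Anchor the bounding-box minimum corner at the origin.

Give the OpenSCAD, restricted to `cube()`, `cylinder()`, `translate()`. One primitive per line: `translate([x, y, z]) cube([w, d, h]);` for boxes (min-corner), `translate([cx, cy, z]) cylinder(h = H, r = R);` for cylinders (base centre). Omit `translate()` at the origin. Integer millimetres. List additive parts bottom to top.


cube([310, 210, 10]);
translate([130, 180, 10]) cylinder(h = 120, r = 20);
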